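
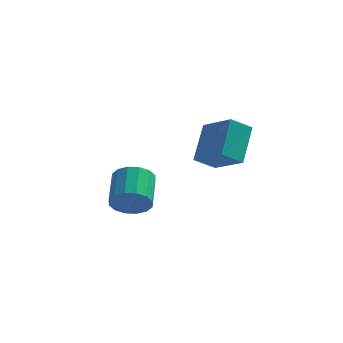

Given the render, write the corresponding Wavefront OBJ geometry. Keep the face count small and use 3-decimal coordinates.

v 3.225 -1.778 2.659
v 2.613 -2.217 3.151
v 3.302 -0.664 3.749
v 2.689 -1.104 4.241
v 4.271 -2.496 3.319
v 3.658 -2.936 3.811
v 4.347 -1.383 4.409
v 3.735 -1.822 4.901
v 0.071 -0.446 0.052
v 0.66 -0.593 0.509
v 0.459 0.639 1.165
v -0.131 0.786 0.708
v 0.815 -0.404 0.201
v 0.614 0.828 0.857
v 0.77 -0.226 -0.147
v 0.569 1.006 0.509
v 0.538 -0.106 -0.442
v 0.337 1.125 0.215
v 0.181 -0.078 -0.604
v -0.02 1.153 0.052
v -0.206 -0.149 -0.591
v -0.407 1.083 0.066
v -0.519 -0.299 -0.405
v -0.72 0.933 0.251
v -0.674 -0.488 -0.097
v -0.875 0.744 0.559
v -0.629 -0.666 0.251
v -0.83 0.566 0.907
v -0.397 -0.785 0.545
v -0.598 0.446 1.202
v -0.04 -0.813 0.708
v -0.241 0.418 1.364
v 0.347 -0.743 0.694
v 0.146 0.489 1.351
f 2 4 1
f 5 2 1
f 1 4 3
f 3 5 1
f 2 8 4
f 6 2 5
f 6 8 2
f 4 8 3
f 7 5 3
f 3 8 7
f 7 6 5
f 8 6 7
f 10 9 13
f 10 13 11
f 11 13 14
f 11 14 12
f 13 9 15
f 13 15 14
f 14 15 16
f 14 16 12
f 15 9 17
f 15 17 16
f 16 17 18
f 16 18 12
f 17 9 19
f 17 19 18
f 18 19 20
f 18 20 12
f 19 9 21
f 19 21 20
f 20 21 22
f 20 22 12
f 21 9 23
f 21 23 22
f 22 23 24
f 22 24 12
f 23 9 25
f 23 25 24
f 24 25 26
f 24 26 12
f 25 9 27
f 25 27 26
f 26 27 28
f 26 28 12
f 27 9 29
f 27 29 28
f 28 29 30
f 28 30 12
f 29 9 31
f 29 31 30
f 30 31 32
f 30 32 12
f 31 9 33
f 31 33 32
f 32 33 34
f 32 34 12
f 33 9 10
f 33 10 34
f 34 10 11
f 34 11 12



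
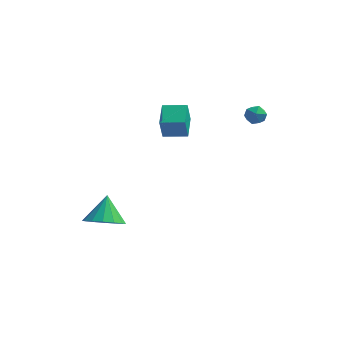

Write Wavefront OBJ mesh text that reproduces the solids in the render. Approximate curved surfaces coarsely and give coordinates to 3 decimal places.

v -1.64 0.498 0.159
v -1.683 0.074 1.419
v -1.896 1.863 0.61
v -1.939 1.439 1.869
v -0.361 0.701 0.271
v -0.404 0.277 1.53
v -0.617 2.066 0.721
v -0.66 1.642 1.981
v 2.488 0.86 2.187
v 2.949 1.271 1.978
v 3.211 0.329 2.742
v 3.672 0.74 2.533
v 3.214 0.948 2.947
v 2.767 1.276 2.604
v 3.393 0.324 2.116
v 2.946 0.652 1.773
v 3.509 0.939 1.934
v 3.398 1.325 2.448
v 2.762 0.275 2.272
v 2.651 0.661 2.786
v -3.622 -3.161 -4.28
v -2.805 -2.533 -4.667
v -3.758 -2.159 -2.94
v -3.281 -2.307 -4.884
v -3.848 -2.31 -4.94
v -4.354 -2.541 -4.819
v -4.664 -2.939 -4.553
v -4.694 -3.395 -4.215
v -4.438 -3.79 -3.894
v -3.962 -4.015 -3.677
v -3.396 -4.012 -3.621
v -2.889 -3.781 -3.742
v -2.58 -3.384 -4.008
v -2.549 -2.927 -4.346
f 2 4 1
f 5 2 1
f 1 4 3
f 3 5 1
f 2 8 4
f 6 2 5
f 6 8 2
f 4 8 3
f 7 5 3
f 3 8 7
f 7 6 5
f 8 6 7
f 9 20 14
f 9 14 10
f 9 10 16
f 9 16 19
f 9 19 20
f 10 14 18
f 14 20 13
f 20 19 11
f 19 16 15
f 16 10 17
f 12 18 13
f 12 13 11
f 12 11 15
f 12 15 17
f 12 17 18
f 13 18 14
f 11 13 20
f 15 11 19
f 17 15 16
f 18 17 10
f 22 21 24
f 22 24 23
f 24 21 25
f 24 25 23
f 25 21 26
f 25 26 23
f 26 21 27
f 26 27 23
f 27 21 28
f 27 28 23
f 28 21 29
f 28 29 23
f 29 21 30
f 29 30 23
f 30 21 31
f 30 31 23
f 31 21 32
f 31 32 23
f 32 21 33
f 32 33 23
f 33 21 34
f 33 34 23
f 34 21 22
f 34 22 23



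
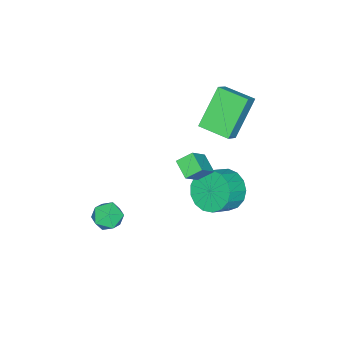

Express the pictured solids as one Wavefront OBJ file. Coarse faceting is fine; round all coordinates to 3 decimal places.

v -1.464 0.377 -3.673
v -1.047 -0.089 -4.505
v -0.099 -0.322 -3.898
v -0.516 0.143 -3.067
v -0.902 0.386 -4.548
v 0.046 0.152 -3.942
v -0.886 0.858 -4.392
v 0.062 0.624 -3.785
v -1.002 1.22 -4.071
v -0.054 0.986 -3.464
v -1.225 1.389 -3.658
v -0.276 1.155 -3.051
v -1.502 1.326 -3.25
v -0.553 1.092 -2.643
v -1.77 1.045 -2.938
v -0.822 0.812 -2.331
v -1.969 0.612 -2.795
v -1.02 0.378 -2.188
v -2.051 0.125 -2.853
v -1.103 -0.109 -2.246
v -2 -0.305 -3.099
v -1.051 -0.539 -2.492
v -1.825 -0.578 -3.477
v -0.877 -0.812 -2.87
v -1.568 -0.633 -3.899
v -0.62 -0.867 -3.293
v -1.287 -0.456 -4.27
v -0.339 -0.69 -3.664
v 2.373 -2.471 -3.16
v 2.886 -2.123 -3.613
v 3.294 -3.057 -2.567
v 3.807 -2.709 -3.02
v 3.414 -2.301 -2.503
v 2.845 -1.939 -2.869
v 3.335 -3.241 -3.311
v 2.766 -2.879 -3.677
v 3.481 -2.6 -3.707
v 3.529 -2.019 -3.207
v 2.651 -3.161 -2.973
v 2.699 -2.58 -2.473
v -0.127 0.098 -0.185
v 0.742 0.041 0.67
v 0.31 0.818 -0.58
v 1.179 0.76 0.274
v 0.301 -0.42 -0.654
v 1.17 -0.478 0.2
v 0.738 0.299 -1.05
v 1.607 0.242 -0.195
v -2.897 -0.599 1.788
v -2.193 -0.537 2.361
v -2.918 0.825 1.659
v -2.214 0.887 2.232
v -1.566 -0.727 0.168
v -0.862 -0.665 0.741
v -1.587 0.697 0.039
v -0.883 0.759 0.612
f 2 1 5
f 2 5 3
f 3 5 6
f 3 6 4
f 5 1 7
f 5 7 6
f 6 7 8
f 6 8 4
f 7 1 9
f 7 9 8
f 8 9 10
f 8 10 4
f 9 1 11
f 9 11 10
f 10 11 12
f 10 12 4
f 11 1 13
f 11 13 12
f 12 13 14
f 12 14 4
f 13 1 15
f 13 15 14
f 14 15 16
f 14 16 4
f 15 1 17
f 15 17 16
f 16 17 18
f 16 18 4
f 17 1 19
f 17 19 18
f 18 19 20
f 18 20 4
f 19 1 21
f 19 21 20
f 20 21 22
f 20 22 4
f 21 1 23
f 21 23 22
f 22 23 24
f 22 24 4
f 23 1 25
f 23 25 24
f 24 25 26
f 24 26 4
f 25 1 27
f 25 27 26
f 26 27 28
f 26 28 4
f 27 1 2
f 27 2 28
f 28 2 3
f 28 3 4
f 29 40 34
f 29 34 30
f 29 30 36
f 29 36 39
f 29 39 40
f 30 34 38
f 34 40 33
f 40 39 31
f 39 36 35
f 36 30 37
f 32 38 33
f 32 33 31
f 32 31 35
f 32 35 37
f 32 37 38
f 33 38 34
f 31 33 40
f 35 31 39
f 37 35 36
f 38 37 30
f 42 44 41
f 45 42 41
f 41 44 43
f 43 45 41
f 42 48 44
f 46 42 45
f 46 48 42
f 44 48 43
f 47 45 43
f 43 48 47
f 47 46 45
f 48 46 47
f 50 52 49
f 53 50 49
f 49 52 51
f 51 53 49
f 50 56 52
f 54 50 53
f 54 56 50
f 52 56 51
f 55 53 51
f 51 56 55
f 55 54 53
f 56 54 55



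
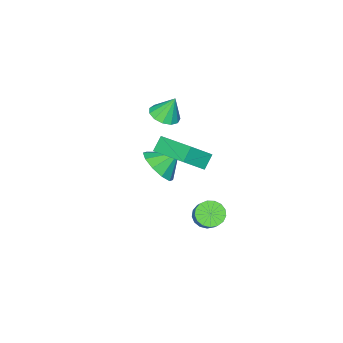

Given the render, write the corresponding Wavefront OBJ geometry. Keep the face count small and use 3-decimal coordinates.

v 3.117 1.971 0.657
v 3.72 1.782 1.432
v 2.283 2.449 1.423
v 3.852 2.348 1.222
v 3.703 2.77 0.796
v 3.33 2.886 0.316
v 2.876 2.654 -0.033
v 2.515 2.16 -0.118
v 2.383 1.594 0.092
v 2.532 1.172 0.519
v 2.905 1.055 0.998
v 3.359 1.288 1.347
v 1.333 3.317 -3.149
v 1.915 3.401 -3.545
v 2.37 4.008 -2.748
v 1.787 3.923 -2.351
v 1.718 3.664 -3.633
v 2.173 4.271 -2.836
v 1.433 3.847 -3.61
v 1.888 4.454 -2.813
v 1.125 3.909 -3.481
v 1.58 4.515 -2.684
v 0.864 3.835 -3.276
v 1.319 4.441 -2.479
v 0.711 3.642 -3.041
v 1.166 4.249 -2.244
v 0.7 3.375 -2.832
v 1.155 3.982 -2.035
v 0.834 3.094 -2.695
v 1.289 3.701 -1.898
v 1.082 2.865 -2.662
v 1.537 3.471 -1.865
v 1.388 2.739 -2.74
v 1.843 3.345 -1.943
v 1.681 2.745 -2.912
v 2.136 3.352 -2.115
v 1.894 2.882 -3.138
v 2.349 3.489 -2.341
v 1.979 3.119 -3.367
v 2.433 3.726 -2.57
v 0.734 0.051 1.739
v 1.372 -0.279 2.015
v 0.426 0.429 2.901
v 1.48 0.128 1.911
v 1.351 0.511 1.753
v 1.026 0.748 1.59
v 0.608 0.763 1.474
v 0.23 0.553 1.443
v 0.012 0.183 1.505
v 0.023 -0.229 1.642
v 0.26 -0.552 1.81
v 0.647 -0.683 1.955
v 1.062 -0.581 2.031
v 2.525 2.858 2.384
v 3.484 2.525 3.289
v 2.705 4.829 2.918
v 3.663 4.496 3.824
v 3.117 2.964 1.796
v 4.075 2.631 2.702
v 3.296 4.935 2.331
v 4.255 4.602 3.236
f 2 1 4
f 2 4 3
f 4 1 5
f 4 5 3
f 5 1 6
f 5 6 3
f 6 1 7
f 6 7 3
f 7 1 8
f 7 8 3
f 8 1 9
f 8 9 3
f 9 1 10
f 9 10 3
f 10 1 11
f 10 11 3
f 11 1 12
f 11 12 3
f 12 1 2
f 12 2 3
f 14 13 17
f 14 17 15
f 15 17 18
f 15 18 16
f 17 13 19
f 17 19 18
f 18 19 20
f 18 20 16
f 19 13 21
f 19 21 20
f 20 21 22
f 20 22 16
f 21 13 23
f 21 23 22
f 22 23 24
f 22 24 16
f 23 13 25
f 23 25 24
f 24 25 26
f 24 26 16
f 25 13 27
f 25 27 26
f 26 27 28
f 26 28 16
f 27 13 29
f 27 29 28
f 28 29 30
f 28 30 16
f 29 13 31
f 29 31 30
f 30 31 32
f 30 32 16
f 31 13 33
f 31 33 32
f 32 33 34
f 32 34 16
f 33 13 35
f 33 35 34
f 34 35 36
f 34 36 16
f 35 13 37
f 35 37 36
f 36 37 38
f 36 38 16
f 37 13 39
f 37 39 38
f 38 39 40
f 38 40 16
f 39 13 14
f 39 14 40
f 40 14 15
f 40 15 16
f 42 41 44
f 42 44 43
f 44 41 45
f 44 45 43
f 45 41 46
f 45 46 43
f 46 41 47
f 46 47 43
f 47 41 48
f 47 48 43
f 48 41 49
f 48 49 43
f 49 41 50
f 49 50 43
f 50 41 51
f 50 51 43
f 51 41 52
f 51 52 43
f 52 41 53
f 52 53 43
f 53 41 42
f 53 42 43
f 55 57 54
f 58 55 54
f 54 57 56
f 56 58 54
f 55 61 57
f 59 55 58
f 59 61 55
f 57 61 56
f 60 58 56
f 56 61 60
f 60 59 58
f 61 59 60



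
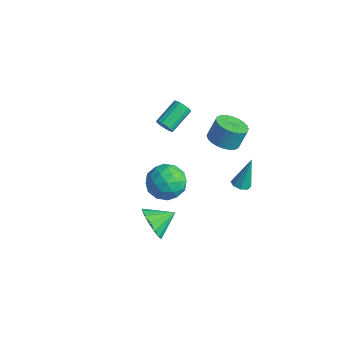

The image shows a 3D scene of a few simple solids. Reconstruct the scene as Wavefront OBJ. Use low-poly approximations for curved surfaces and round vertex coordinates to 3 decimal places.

v -2.235 1.572 -1.75
v -1.884 1.425 -1.326
v -2.115 2.901 -0.625
v -2.465 3.048 -1.05
v -1.719 1.539 -1.51
v -1.95 3.015 -0.809
v -1.671 1.66 -1.75
v -1.902 3.136 -1.049
v -1.753 1.761 -1.99
v -1.984 3.237 -1.289
v -1.945 1.819 -2.175
v -2.176 3.295 -1.474
v -2.204 1.82 -2.263
v -2.434 3.296 -1.562
v -2.469 1.765 -2.233
v -2.7 3.24 -1.532
v -2.681 1.665 -2.093
v -2.912 3.141 -1.392
v -2.79 1.544 -1.874
v -3.021 3.02 -1.173
v -2.772 1.429 -1.627
v -3.003 2.905 -0.926
v -2.631 1.348 -1.408
v -2.862 2.823 -0.708
v -2.4 1.317 -1.268
v -2.63 2.793 -0.567
v -2.13 1.345 -1.238
v -2.361 2.821 -0.537
v 1.003 -0.716 -1.749
v 1.929 -0.555 -1.075
v 1.391 -2.545 -1.845
v 2.317 -2.384 -1.171
v 1.254 -2.266 -0.731
v 1.014 -1.136 -0.671
v 2.306 -1.964 -2.249
v 2.066 -0.834 -2.189
v 2.734 -1.326 -1.384
v 2.084 -1.513 -0.446
v 1.236 -1.587 -2.474
v 0.586 -1.774 -1.536
v 1.432 -0.475 -1.404
v 1.888 -2.625 -1.516
v 1.263 -2.556 -1.257
v 1.807 -2.461 -0.861
v 0.894 -0.817 -1.166
v 1.439 -0.722 -0.77
v 1.042 -1.728 -0.568
v 1.881 -2.378 -2.15
v 2.426 -2.283 -1.754
v 1.513 -0.639 -2.059
v 2.057 -0.544 -1.663
v 2.278 -1.372 -2.352
v 2.45 -0.834 -1.189
v 2.677 -1.909 -1.245
v 2.671 -1.662 -1.879
v 2.53 -0.998 -1.844
v 2.068 -0.944 -0.638
v 2.295 -2.018 -0.694
v 1.67 -1.949 -0.435
v 1.53 -1.285 -0.4
v 2.541 -1.397 -0.819
v 1.025 -1.082 -2.226
v 1.252 -2.156 -2.282
v 1.79 -1.815 -2.52
v 1.65 -1.151 -2.485
v 0.643 -1.191 -1.675
v 0.87 -2.266 -1.731
v 0.79 -2.102 -1.076
v 0.649 -1.438 -1.041
v 0.779 -1.703 -2.101
v 3.401 -3.934 -1.965
v 3.946 -3.756 -2.797
v 3.859 -2.766 -1.415
v 3.483 -3.531 -2.888
v 2.998 -3.414 -2.732
v 2.621 -3.437 -2.37
v 2.453 -3.592 -1.9
v 2.539 -3.839 -1.448
v 2.856 -4.112 -1.134
v 3.319 -4.336 -1.042
v 3.804 -4.453 -1.198
v 4.181 -4.431 -1.56
v 4.349 -4.276 -2.03
v 4.263 -4.029 -2.482
v 0.967 2.975 -1.422
v 1.662 2.385 -1.195
v 1.749 2.936 -0.031
v 1.053 3.525 -0.258
v 1.85 2.664 -1.341
v 1.937 3.215 -0.177
v 1.903 2.991 -1.499
v 1.99 3.541 -0.336
v 1.814 3.315 -1.646
v 1.901 3.865 -0.482
v 1.595 3.587 -1.758
v 1.682 4.138 -0.595
v 1.281 3.766 -1.82
v 1.368 4.317 -0.656
v 0.919 3.825 -1.82
v 1.006 4.375 -0.657
v 0.564 3.754 -1.76
v 0.651 4.304 -0.597
v 0.271 3.564 -1.649
v 0.358 4.115 -0.485
v 0.083 3.285 -1.503
v 0.17 3.836 -0.339
v 0.03 2.959 -1.344
v 0.117 3.509 -0.181
v 0.119 2.635 -1.198
v 0.206 3.185 -0.034
v 0.338 2.362 -1.085
v 0.425 2.913 0.078
v 0.652 2.183 -1.024
v 0.739 2.734 0.14
v 1.014 2.125 -1.023
v 1.101 2.675 0.14
v 1.369 2.196 -1.083
v 1.456 2.746 0.08
v 2.619 2.828 -3.936
v 3.018 2.441 -3.807
v 2.681 3.492 -2.124
v 3.189 2.816 -3.95
v 3.027 3.198 -4.085
v 2.626 3.363 -4.132
v 2.221 3.215 -4.064
v 2.05 2.84 -3.921
v 2.212 2.459 -3.786
v 2.613 2.293 -3.739
f 2 1 5
f 2 5 3
f 3 5 6
f 3 6 4
f 5 1 7
f 5 7 6
f 6 7 8
f 6 8 4
f 7 1 9
f 7 9 8
f 8 9 10
f 8 10 4
f 9 1 11
f 9 11 10
f 10 11 12
f 10 12 4
f 11 1 13
f 11 13 12
f 12 13 14
f 12 14 4
f 13 1 15
f 13 15 14
f 14 15 16
f 14 16 4
f 15 1 17
f 15 17 16
f 16 17 18
f 16 18 4
f 17 1 19
f 17 19 18
f 18 19 20
f 18 20 4
f 19 1 21
f 19 21 20
f 20 21 22
f 20 22 4
f 21 1 23
f 21 23 22
f 22 23 24
f 22 24 4
f 23 1 25
f 23 25 24
f 24 25 26
f 24 26 4
f 25 1 27
f 25 27 26
f 26 27 28
f 26 28 4
f 27 1 2
f 27 2 28
f 28 2 3
f 28 3 4
f 29 66 45
f 66 40 69
f 45 69 34
f 66 69 45
f 29 45 41
f 45 34 46
f 41 46 30
f 45 46 41
f 29 41 50
f 41 30 51
f 50 51 36
f 41 51 50
f 29 50 62
f 50 36 65
f 62 65 39
f 50 65 62
f 29 62 66
f 62 39 70
f 66 70 40
f 62 70 66
f 30 46 57
f 46 34 60
f 57 60 38
f 46 60 57
f 34 69 47
f 69 40 68
f 47 68 33
f 69 68 47
f 40 70 67
f 70 39 63
f 67 63 31
f 70 63 67
f 39 65 64
f 65 36 52
f 64 52 35
f 65 52 64
f 36 51 56
f 51 30 53
f 56 53 37
f 51 53 56
f 32 58 44
f 58 38 59
f 44 59 33
f 58 59 44
f 32 44 42
f 44 33 43
f 42 43 31
f 44 43 42
f 32 42 49
f 42 31 48
f 49 48 35
f 42 48 49
f 32 49 54
f 49 35 55
f 54 55 37
f 49 55 54
f 32 54 58
f 54 37 61
f 58 61 38
f 54 61 58
f 33 59 47
f 59 38 60
f 47 60 34
f 59 60 47
f 31 43 67
f 43 33 68
f 67 68 40
f 43 68 67
f 35 48 64
f 48 31 63
f 64 63 39
f 48 63 64
f 37 55 56
f 55 35 52
f 56 52 36
f 55 52 56
f 38 61 57
f 61 37 53
f 57 53 30
f 61 53 57
f 72 71 74
f 72 74 73
f 74 71 75
f 74 75 73
f 75 71 76
f 75 76 73
f 76 71 77
f 76 77 73
f 77 71 78
f 77 78 73
f 78 71 79
f 78 79 73
f 79 71 80
f 79 80 73
f 80 71 81
f 80 81 73
f 81 71 82
f 81 82 73
f 82 71 83
f 82 83 73
f 83 71 84
f 83 84 73
f 84 71 72
f 84 72 73
f 86 85 89
f 86 89 87
f 87 89 90
f 87 90 88
f 89 85 91
f 89 91 90
f 90 91 92
f 90 92 88
f 91 85 93
f 91 93 92
f 92 93 94
f 92 94 88
f 93 85 95
f 93 95 94
f 94 95 96
f 94 96 88
f 95 85 97
f 95 97 96
f 96 97 98
f 96 98 88
f 97 85 99
f 97 99 98
f 98 99 100
f 98 100 88
f 99 85 101
f 99 101 100
f 100 101 102
f 100 102 88
f 101 85 103
f 101 103 102
f 102 103 104
f 102 104 88
f 103 85 105
f 103 105 104
f 104 105 106
f 104 106 88
f 105 85 107
f 105 107 106
f 106 107 108
f 106 108 88
f 107 85 109
f 107 109 108
f 108 109 110
f 108 110 88
f 109 85 111
f 109 111 110
f 110 111 112
f 110 112 88
f 111 85 113
f 111 113 112
f 112 113 114
f 112 114 88
f 113 85 115
f 113 115 114
f 114 115 116
f 114 116 88
f 115 85 117
f 115 117 116
f 116 117 118
f 116 118 88
f 117 85 86
f 117 86 118
f 118 86 87
f 118 87 88
f 120 119 122
f 120 122 121
f 122 119 123
f 122 123 121
f 123 119 124
f 123 124 121
f 124 119 125
f 124 125 121
f 125 119 126
f 125 126 121
f 126 119 127
f 126 127 121
f 127 119 128
f 127 128 121
f 128 119 120
f 128 120 121



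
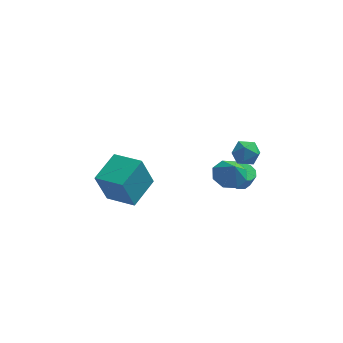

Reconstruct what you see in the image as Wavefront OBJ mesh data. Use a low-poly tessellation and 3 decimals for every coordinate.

v -4.17 0.433 -4.795
v -4.78 0.087 -2.731
v -3.27 2.21 -4.231
v -3.88 1.864 -2.167
v -2.56 -0.484 -4.473
v -3.17 -0.83 -2.409
v -1.66 1.293 -3.909
v -2.27 0.947 -1.845
v 3.539 -1.694 2.239
v 4.19 -2.213 2.06
v 2.73 -2.787 2.46
v 3.381 -3.306 2.281
v 3.392 -2.838 2.993
v 3.892 -2.162 2.856
v 3.028 -2.838 1.664
v 3.528 -2.162 1.527
v 3.875 -2.919 1.705
v 4.1 -2.919 2.526
v 2.82 -2.081 1.994
v 3.045 -2.081 2.815
v 2.579 -0.797 -1.133
v 3.495 -1.001 -1.447
v 2.861 -1.323 0.033
v 3.444 -0.316 -1.126
v 2.887 0.087 -0.808
v 2.148 -0.028 -0.681
v 1.662 -0.593 -0.819
v 1.713 -1.277 -1.14
v 2.271 -1.68 -1.457
v 3.009 -1.565 -1.585
v 3.022 1.154 -3.399
v 3.393 0.612 -3.64
v 3.709 0.403 -2.682
v 3.338 0.946 -2.441
v 3.662 1.008 -3.642
v 3.978 0.8 -2.684
v 3.631 1.473 -3.531
v 3.948 1.264 -2.573
v 3.315 1.788 -3.358
v 3.632 1.58 -2.4
v 2.862 1.807 -3.204
v 3.179 1.599 -2.246
v 2.484 1.521 -3.141
v 2.8 1.312 -2.184
v 2.357 1.063 -3.199
v 2.674 0.854 -2.241
v 2.541 0.647 -3.35
v 2.858 0.439 -2.393
v 2.95 0.469 -3.524
v 3.267 0.261 -2.567
f 2 4 1
f 5 2 1
f 1 4 3
f 3 5 1
f 2 8 4
f 6 2 5
f 6 8 2
f 4 8 3
f 7 5 3
f 3 8 7
f 7 6 5
f 8 6 7
f 9 20 14
f 9 14 10
f 9 10 16
f 9 16 19
f 9 19 20
f 10 14 18
f 14 20 13
f 20 19 11
f 19 16 15
f 16 10 17
f 12 18 13
f 12 13 11
f 12 11 15
f 12 15 17
f 12 17 18
f 13 18 14
f 11 13 20
f 15 11 19
f 17 15 16
f 18 17 10
f 22 21 24
f 22 24 23
f 24 21 25
f 24 25 23
f 25 21 26
f 25 26 23
f 26 21 27
f 26 27 23
f 27 21 28
f 27 28 23
f 28 21 29
f 28 29 23
f 29 21 30
f 29 30 23
f 30 21 22
f 30 22 23
f 32 31 35
f 32 35 33
f 33 35 36
f 33 36 34
f 35 31 37
f 35 37 36
f 36 37 38
f 36 38 34
f 37 31 39
f 37 39 38
f 38 39 40
f 38 40 34
f 39 31 41
f 39 41 40
f 40 41 42
f 40 42 34
f 41 31 43
f 41 43 42
f 42 43 44
f 42 44 34
f 43 31 45
f 43 45 44
f 44 45 46
f 44 46 34
f 45 31 47
f 45 47 46
f 46 47 48
f 46 48 34
f 47 31 49
f 47 49 48
f 48 49 50
f 48 50 34
f 49 31 32
f 49 32 50
f 50 32 33
f 50 33 34



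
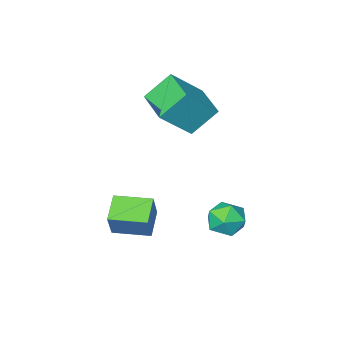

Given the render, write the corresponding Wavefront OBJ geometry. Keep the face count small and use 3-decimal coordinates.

v -2.428 1.867 -2.955
v -1.804 1.769 -3.729
v -2.276 0.291 -2.631
v -1.652 0.193 -3.405
v -1.366 0.704 -2.595
v -1.461 1.678 -2.796
v -2.619 0.382 -3.564
v -2.714 1.356 -3.765
v -1.922 0.851 -4.105
v -1.148 1.049 -3.506
v -2.932 1.011 -2.854
v -2.158 1.209 -2.255
v -0.518 -2.125 -4.107
v -0.042 -1.667 -2.738
v 0.366 -1.187 -4.728
v 0.841 -0.729 -3.359
v 0.759 -3.351 -4.141
v 1.234 -2.893 -2.772
v 1.642 -2.413 -4.762
v 2.118 -1.955 -3.393
v -3.405 -5.041 -0.282
v -4.58 -4.667 0.974
v -2.982 -3.125 -0.456
v -4.156 -2.751 0.801
v -1.844 -5.249 1.239
v -3.018 -4.875 2.496
v -1.42 -3.333 1.066
v -2.595 -2.959 2.322
f 1 12 6
f 1 6 2
f 1 2 8
f 1 8 11
f 1 11 12
f 2 6 10
f 6 12 5
f 12 11 3
f 11 8 7
f 8 2 9
f 4 10 5
f 4 5 3
f 4 3 7
f 4 7 9
f 4 9 10
f 5 10 6
f 3 5 12
f 7 3 11
f 9 7 8
f 10 9 2
f 14 16 13
f 17 14 13
f 13 16 15
f 15 17 13
f 14 20 16
f 18 14 17
f 18 20 14
f 16 20 15
f 19 17 15
f 15 20 19
f 19 18 17
f 20 18 19
f 22 24 21
f 25 22 21
f 21 24 23
f 23 25 21
f 22 28 24
f 26 22 25
f 26 28 22
f 24 28 23
f 27 25 23
f 23 28 27
f 27 26 25
f 28 26 27



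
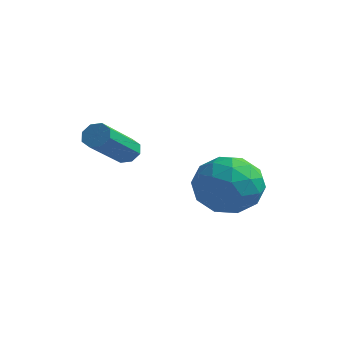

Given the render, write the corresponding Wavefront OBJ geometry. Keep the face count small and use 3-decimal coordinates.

v -1.332 0.651 -1.718
v -0.368 1.372 -1.824
v -0.432 -0.712 -2.796
v 0.532 0.009 -2.902
v 0.259 -0.481 -1.831
v -0.297 0.361 -1.165
v -0.503 0.299 -3.455
v -1.059 1.141 -2.789
v 0.145 1.155 -2.898
v 0.616 0.672 -1.894
v -1.416 -0.012 -2.726
v -0.945 -0.495 -1.722
v -0.929 1.131 -1.676
v 0.129 -0.471 -2.944
v -0.031 -0.759 -2.314
v 0.536 -0.335 -2.377
v -0.887 0.536 -1.289
v -0.32 0.96 -1.351
v 0.048 -0.129 -1.356
v -0.48 -0.3 -3.269
v 0.087 0.124 -3.331
v -1.336 0.995 -2.243
v -0.769 1.419 -2.306
v -0.848 0.789 -3.264
v -0.061 1.427 -2.37
v 0.468 0.626 -3.003
v -0.14 0.797 -3.328
v -0.467 1.292 -2.937
v 0.216 1.144 -1.78
v 0.745 0.343 -2.414
v 0.585 0.054 -1.784
v 0.258 0.549 -1.393
v 0.517 1.016 -2.411
v -1.545 0.317 -2.206
v -1.016 -0.484 -2.84
v -1.058 0.111 -3.227
v -1.385 0.606 -2.836
v -1.268 0.034 -1.617
v -0.739 -0.767 -2.25
v -0.333 -0.632 -1.683
v -0.66 -0.137 -1.292
v -1.317 -0.356 -2.209
v -3.881 -0.259 -1.418
v -3.363 -0.227 -1.451
v -3.181 -1.969 -0.275
v -3.699 -2.001 -0.242
v -3.508 -0.03 -1.137
v -3.326 -1.772 0.039
v -3.871 0.033 -0.988
v -3.689 -1.709 0.189
v -4.24 -0.075 -1.09
v -4.058 -1.817 0.086
v -4.399 -0.291 -1.385
v -4.217 -2.033 -0.209
v -4.254 -0.488 -1.699
v -4.072 -2.23 -0.523
v -3.891 -0.551 -1.849
v -3.709 -2.293 -0.672
v -3.522 -0.443 -1.746
v -3.34 -2.185 -0.57
f 1 38 17
f 38 12 41
f 17 41 6
f 38 41 17
f 1 17 13
f 17 6 18
f 13 18 2
f 17 18 13
f 1 13 22
f 13 2 23
f 22 23 8
f 13 23 22
f 1 22 34
f 22 8 37
f 34 37 11
f 22 37 34
f 1 34 38
f 34 11 42
f 38 42 12
f 34 42 38
f 2 18 29
f 18 6 32
f 29 32 10
f 18 32 29
f 6 41 19
f 41 12 40
f 19 40 5
f 41 40 19
f 12 42 39
f 42 11 35
f 39 35 3
f 42 35 39
f 11 37 36
f 37 8 24
f 36 24 7
f 37 24 36
f 8 23 28
f 23 2 25
f 28 25 9
f 23 25 28
f 4 30 16
f 30 10 31
f 16 31 5
f 30 31 16
f 4 16 14
f 16 5 15
f 14 15 3
f 16 15 14
f 4 14 21
f 14 3 20
f 21 20 7
f 14 20 21
f 4 21 26
f 21 7 27
f 26 27 9
f 21 27 26
f 4 26 30
f 26 9 33
f 30 33 10
f 26 33 30
f 5 31 19
f 31 10 32
f 19 32 6
f 31 32 19
f 3 15 39
f 15 5 40
f 39 40 12
f 15 40 39
f 7 20 36
f 20 3 35
f 36 35 11
f 20 35 36
f 9 27 28
f 27 7 24
f 28 24 8
f 27 24 28
f 10 33 29
f 33 9 25
f 29 25 2
f 33 25 29
f 44 43 47
f 44 47 45
f 45 47 48
f 45 48 46
f 47 43 49
f 47 49 48
f 48 49 50
f 48 50 46
f 49 43 51
f 49 51 50
f 50 51 52
f 50 52 46
f 51 43 53
f 51 53 52
f 52 53 54
f 52 54 46
f 53 43 55
f 53 55 54
f 54 55 56
f 54 56 46
f 55 43 57
f 55 57 56
f 56 57 58
f 56 58 46
f 57 43 59
f 57 59 58
f 58 59 60
f 58 60 46
f 59 43 44
f 59 44 60
f 60 44 45
f 60 45 46



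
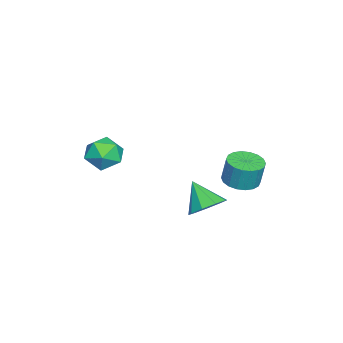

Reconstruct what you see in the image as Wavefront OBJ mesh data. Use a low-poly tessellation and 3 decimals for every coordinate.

v -1.753 2.646 -3.198
v -0.922 3.044 -3.322
v -0.836 3.293 -1.947
v -1.667 2.894 -1.822
v -1.184 3.362 -3.363
v -1.097 3.611 -1.988
v -1.558 3.538 -3.371
v -1.472 3.787 -1.996
v -1.971 3.538 -3.345
v -1.885 3.786 -1.97
v -2.341 3.36 -3.29
v -2.255 3.609 -1.915
v -2.595 3.041 -3.216
v -2.508 3.29 -1.841
v -2.681 2.644 -3.139
v -2.595 2.893 -1.764
v -2.584 2.247 -3.073
v -2.498 2.496 -1.698
v -2.323 1.929 -3.032
v -2.236 2.178 -1.657
v -1.948 1.753 -3.024
v -1.862 2.002 -1.649
v -1.535 1.754 -3.05
v -1.449 2.002 -1.675
v -1.165 1.931 -3.105
v -1.079 2.18 -1.73
v -0.912 2.25 -3.179
v -0.825 2.499 -1.804
v -0.825 2.647 -3.256
v -0.739 2.896 -1.881
v 1.206 1.759 -3.348
v 2.088 1.692 -2.904
v 0.534 0.861 -2.152
v 1.757 2.238 -2.68
v 1.168 2.56 -2.769
v 0.597 2.508 -3.129
v 0.311 2.104 -3.592
v 0.444 1.54 -3.941
v 0.933 1.077 -4.013
v 1.551 0.934 -3.774
v 2.007 1.177 -3.336
v 0.83 -2.289 -0.283
v 1.577 -2.405 0.417
v 1.363 -3.655 -1.077
v 2.11 -3.771 -0.377
v 1.126 -3.921 -0.11
v 0.797 -3.077 0.381
v 2.143 -2.983 -1.041
v 1.814 -2.139 -0.55
v 2.389 -2.834 -0.051
v 1.76 -3.414 0.524
v 1.18 -2.646 -1.184
v 0.551 -3.226 -0.609
f 2 1 5
f 2 5 3
f 3 5 6
f 3 6 4
f 5 1 7
f 5 7 6
f 6 7 8
f 6 8 4
f 7 1 9
f 7 9 8
f 8 9 10
f 8 10 4
f 9 1 11
f 9 11 10
f 10 11 12
f 10 12 4
f 11 1 13
f 11 13 12
f 12 13 14
f 12 14 4
f 13 1 15
f 13 15 14
f 14 15 16
f 14 16 4
f 15 1 17
f 15 17 16
f 16 17 18
f 16 18 4
f 17 1 19
f 17 19 18
f 18 19 20
f 18 20 4
f 19 1 21
f 19 21 20
f 20 21 22
f 20 22 4
f 21 1 23
f 21 23 22
f 22 23 24
f 22 24 4
f 23 1 25
f 23 25 24
f 24 25 26
f 24 26 4
f 25 1 27
f 25 27 26
f 26 27 28
f 26 28 4
f 27 1 29
f 27 29 28
f 28 29 30
f 28 30 4
f 29 1 2
f 29 2 30
f 30 2 3
f 30 3 4
f 32 31 34
f 32 34 33
f 34 31 35
f 34 35 33
f 35 31 36
f 35 36 33
f 36 31 37
f 36 37 33
f 37 31 38
f 37 38 33
f 38 31 39
f 38 39 33
f 39 31 40
f 39 40 33
f 40 31 41
f 40 41 33
f 41 31 32
f 41 32 33
f 42 53 47
f 42 47 43
f 42 43 49
f 42 49 52
f 42 52 53
f 43 47 51
f 47 53 46
f 53 52 44
f 52 49 48
f 49 43 50
f 45 51 46
f 45 46 44
f 45 44 48
f 45 48 50
f 45 50 51
f 46 51 47
f 44 46 53
f 48 44 52
f 50 48 49
f 51 50 43



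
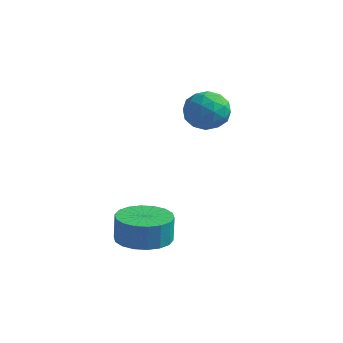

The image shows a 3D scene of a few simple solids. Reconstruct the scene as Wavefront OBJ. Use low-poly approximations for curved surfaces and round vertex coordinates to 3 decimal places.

v -2.791 3.437 0.983
v -2.434 4.052 0.312
v -1.406 3.468 1.748
v -1.049 4.083 1.077
v -1.743 4.385 1.696
v -2.599 4.366 1.223
v -1.241 3.154 0.837
v -2.097 3.135 0.364
v -1.476 3.877 0.221
v -1.786 4.637 0.752
v -2.054 2.883 1.308
v -2.364 3.643 1.839
v -2.734 3.742 0.58
v -1.106 3.778 1.48
v -1.514 3.956 1.844
v -1.304 4.317 1.449
v -2.831 3.926 1.116
v -2.621 4.287 0.721
v -2.215 4.483 1.535
v -1.219 3.233 1.339
v -1.009 3.594 0.944
v -2.536 3.203 0.611
v -2.326 3.564 0.216
v -1.625 3.037 0.525
v -1.961 4 0.132
v -1.147 4.018 0.582
v -1.26 3.473 0.441
v -1.763 3.461 0.163
v -2.143 4.447 0.444
v -1.329 4.465 0.894
v -1.737 4.643 1.258
v -2.24 4.632 0.98
v -1.58 4.344 0.391
v -2.511 3.055 1.166
v -1.697 3.073 1.616
v -1.6 2.888 1.08
v -2.103 2.877 0.802
v -2.693 3.502 1.478
v -1.879 3.52 1.928
v -2.077 4.059 1.897
v -2.58 4.047 1.619
v -2.26 3.176 1.669
v -1.743 -0.46 -3.919
v -0.986 -1.244 -3.882
v -0.98 -1.183 -2.724
v -1.737 -0.4 -2.761
v -0.721 -0.839 -3.905
v -0.715 -0.778 -2.746
v -0.658 -0.358 -3.93
v -0.652 -0.298 -2.772
v -0.81 0.102 -3.953
v -0.804 0.162 -2.795
v -1.146 0.451 -3.97
v -1.14 0.511 -2.812
v -1.601 0.619 -3.976
v -1.595 0.68 -2.818
v -2.084 0.574 -3.971
v -2.078 0.634 -2.813
v -2.5 0.323 -3.956
v -2.494 0.384 -2.798
v -2.765 -0.082 -3.934
v -2.759 -0.021 -2.775
v -2.828 -0.562 -3.908
v -2.822 -0.502 -2.75
v -2.676 -1.022 -3.885
v -2.67 -0.962 -2.727
v -2.34 -1.371 -3.868
v -2.334 -1.311 -2.71
v -1.885 -1.54 -3.862
v -1.879 -1.479 -2.704
v -1.402 -1.494 -3.867
v -1.396 -1.434 -2.709
f 1 38 17
f 38 12 41
f 17 41 6
f 38 41 17
f 1 17 13
f 17 6 18
f 13 18 2
f 17 18 13
f 1 13 22
f 13 2 23
f 22 23 8
f 13 23 22
f 1 22 34
f 22 8 37
f 34 37 11
f 22 37 34
f 1 34 38
f 34 11 42
f 38 42 12
f 34 42 38
f 2 18 29
f 18 6 32
f 29 32 10
f 18 32 29
f 6 41 19
f 41 12 40
f 19 40 5
f 41 40 19
f 12 42 39
f 42 11 35
f 39 35 3
f 42 35 39
f 11 37 36
f 37 8 24
f 36 24 7
f 37 24 36
f 8 23 28
f 23 2 25
f 28 25 9
f 23 25 28
f 4 30 16
f 30 10 31
f 16 31 5
f 30 31 16
f 4 16 14
f 16 5 15
f 14 15 3
f 16 15 14
f 4 14 21
f 14 3 20
f 21 20 7
f 14 20 21
f 4 21 26
f 21 7 27
f 26 27 9
f 21 27 26
f 4 26 30
f 26 9 33
f 30 33 10
f 26 33 30
f 5 31 19
f 31 10 32
f 19 32 6
f 31 32 19
f 3 15 39
f 15 5 40
f 39 40 12
f 15 40 39
f 7 20 36
f 20 3 35
f 36 35 11
f 20 35 36
f 9 27 28
f 27 7 24
f 28 24 8
f 27 24 28
f 10 33 29
f 33 9 25
f 29 25 2
f 33 25 29
f 44 43 47
f 44 47 45
f 45 47 48
f 45 48 46
f 47 43 49
f 47 49 48
f 48 49 50
f 48 50 46
f 49 43 51
f 49 51 50
f 50 51 52
f 50 52 46
f 51 43 53
f 51 53 52
f 52 53 54
f 52 54 46
f 53 43 55
f 53 55 54
f 54 55 56
f 54 56 46
f 55 43 57
f 55 57 56
f 56 57 58
f 56 58 46
f 57 43 59
f 57 59 58
f 58 59 60
f 58 60 46
f 59 43 61
f 59 61 60
f 60 61 62
f 60 62 46
f 61 43 63
f 61 63 62
f 62 63 64
f 62 64 46
f 63 43 65
f 63 65 64
f 64 65 66
f 64 66 46
f 65 43 67
f 65 67 66
f 66 67 68
f 66 68 46
f 67 43 69
f 67 69 68
f 68 69 70
f 68 70 46
f 69 43 71
f 69 71 70
f 70 71 72
f 70 72 46
f 71 43 44
f 71 44 72
f 72 44 45
f 72 45 46



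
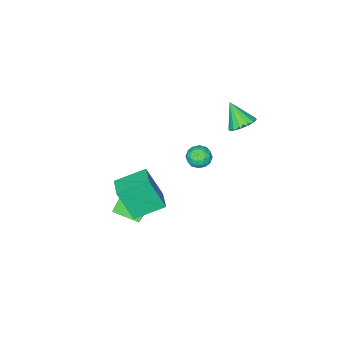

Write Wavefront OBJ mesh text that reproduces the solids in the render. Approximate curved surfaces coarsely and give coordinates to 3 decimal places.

v 3.36 0.471 -2.551
v 3.81 -0.288 -0.612
v 1.935 1.357 -1.873
v 2.385 0.598 0.066
v 4.095 1.482 -2.326
v 4.545 0.723 -0.387
v 2.67 2.368 -1.648
v 3.12 1.609 0.291
v -3.417 1.81 0.641
v -2.621 1.951 0.776
v -3.443 0.81 1.839
v -2.825 2.239 1.012
v -3.187 2.412 1.149
v -3.612 2.423 1.149
v -3.984 2.271 1.014
v -4.204 1.995 0.779
v -4.214 1.669 0.507
v -4.01 1.381 0.271
v -3.647 1.208 0.134
v -3.223 1.196 0.133
v -2.851 1.349 0.269
v -2.63 1.625 0.504
v -0.391 2.129 -0.62
v 0.083 1.568 -0.671
v -1.123 1.452 0.031
v -0.649 0.891 -0.02
v -0.474 1.485 0.378
v -0.022 1.903 -0.024
v -1.018 1.117 -0.616
v -0.566 1.535 -1.018
v -0.305 0.942 -0.669
v 0.031 1.17 -0.055
v -1.071 1.85 -0.585
v -0.735 2.078 0.029
v -0.09 1.908 -0.703
v -0.95 1.112 0.063
v -0.847 1.461 0.297
v -0.569 1.131 0.267
v -0.151 2.105 -0.322
v 0.127 1.775 -0.353
v -0.2 1.726 0.264
v -1.167 1.245 -0.287
v -0.889 0.915 -0.318
v -0.471 1.889 -0.907
v -0.193 1.559 -0.937
v -0.84 1.294 -0.904
v -0.039 1.21 -0.731
v -0.47 0.812 -0.349
v -0.686 0.945 -0.699
v -0.42 1.191 -0.935
v 0.158 1.344 -0.37
v -0.272 0.946 0.012
v -0.169 1.295 0.246
v 0.097 1.541 0.01
v -0.07 0.976 -0.369
v -0.768 2.074 -0.652
v -1.198 1.676 -0.27
v -1.137 1.479 -0.65
v -0.871 1.725 -0.886
v -0.57 2.208 -0.291
v -1.001 1.81 0.091
v -0.62 1.829 0.295
v -0.354 2.075 0.059
v -0.97 2.044 -0.271
v 2.69 -1.329 -4.417
v 1.857 -1.408 -3.32
v 2.026 -0.012 -4.826
v 1.193 -0.092 -3.729
v 3.827 -0.468 -3.491
v 2.994 -0.548 -2.394
v 3.163 0.848 -3.9
v 2.33 0.769 -2.803
f 2 4 1
f 5 2 1
f 1 4 3
f 3 5 1
f 2 8 4
f 6 2 5
f 6 8 2
f 4 8 3
f 7 5 3
f 3 8 7
f 7 6 5
f 8 6 7
f 10 9 12
f 10 12 11
f 12 9 13
f 12 13 11
f 13 9 14
f 13 14 11
f 14 9 15
f 14 15 11
f 15 9 16
f 15 16 11
f 16 9 17
f 16 17 11
f 17 9 18
f 17 18 11
f 18 9 19
f 18 19 11
f 19 9 20
f 19 20 11
f 20 9 21
f 20 21 11
f 21 9 22
f 21 22 11
f 22 9 10
f 22 10 11
f 23 60 39
f 60 34 63
f 39 63 28
f 60 63 39
f 23 39 35
f 39 28 40
f 35 40 24
f 39 40 35
f 23 35 44
f 35 24 45
f 44 45 30
f 35 45 44
f 23 44 56
f 44 30 59
f 56 59 33
f 44 59 56
f 23 56 60
f 56 33 64
f 60 64 34
f 56 64 60
f 24 40 51
f 40 28 54
f 51 54 32
f 40 54 51
f 28 63 41
f 63 34 62
f 41 62 27
f 63 62 41
f 34 64 61
f 64 33 57
f 61 57 25
f 64 57 61
f 33 59 58
f 59 30 46
f 58 46 29
f 59 46 58
f 30 45 50
f 45 24 47
f 50 47 31
f 45 47 50
f 26 52 38
f 52 32 53
f 38 53 27
f 52 53 38
f 26 38 36
f 38 27 37
f 36 37 25
f 38 37 36
f 26 36 43
f 36 25 42
f 43 42 29
f 36 42 43
f 26 43 48
f 43 29 49
f 48 49 31
f 43 49 48
f 26 48 52
f 48 31 55
f 52 55 32
f 48 55 52
f 27 53 41
f 53 32 54
f 41 54 28
f 53 54 41
f 25 37 61
f 37 27 62
f 61 62 34
f 37 62 61
f 29 42 58
f 42 25 57
f 58 57 33
f 42 57 58
f 31 49 50
f 49 29 46
f 50 46 30
f 49 46 50
f 32 55 51
f 55 31 47
f 51 47 24
f 55 47 51
f 66 68 65
f 69 66 65
f 65 68 67
f 67 69 65
f 66 72 68
f 70 66 69
f 70 72 66
f 68 72 67
f 71 69 67
f 67 72 71
f 71 70 69
f 72 70 71



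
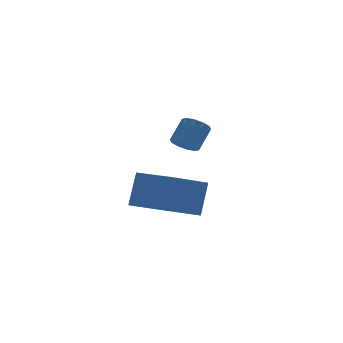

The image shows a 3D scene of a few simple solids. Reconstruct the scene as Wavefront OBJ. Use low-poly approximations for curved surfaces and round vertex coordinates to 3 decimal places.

v 2.577 -0.041 -3.311
v 3.127 0.561 -1.785
v 1.618 1.832 -3.703
v 2.169 2.434 -2.178
v 4.331 0.666 -4.222
v 4.882 1.268 -2.697
v 3.373 2.539 -4.615
v 3.923 3.141 -3.089
v 2.882 -1.332 0.867
v 3.38 -1.613 0.626
v 4.075 -1.089 1.452
v 3.578 -0.808 1.693
v 3.336 -1.276 0.449
v 4.032 -0.752 1.274
v 3.12 -0.961 0.431
v 3.815 -0.436 1.257
v 2.812 -0.787 0.58
v 3.508 -0.263 1.406
v 2.531 -0.822 0.839
v 3.227 -0.297 1.664
v 2.385 -1.051 1.108
v 3.08 -0.527 1.934
v 2.428 -1.388 1.286
v 3.124 -0.864 2.111
v 2.645 -1.704 1.303
v 3.34 -1.179 2.129
v 2.952 -1.877 1.154
v 3.648 -1.353 1.98
v 3.233 -1.843 0.896
v 3.929 -1.318 1.721
f 2 4 1
f 5 2 1
f 1 4 3
f 3 5 1
f 2 8 4
f 6 2 5
f 6 8 2
f 4 8 3
f 7 5 3
f 3 8 7
f 7 6 5
f 8 6 7
f 10 9 13
f 10 13 11
f 11 13 14
f 11 14 12
f 13 9 15
f 13 15 14
f 14 15 16
f 14 16 12
f 15 9 17
f 15 17 16
f 16 17 18
f 16 18 12
f 17 9 19
f 17 19 18
f 18 19 20
f 18 20 12
f 19 9 21
f 19 21 20
f 20 21 22
f 20 22 12
f 21 9 23
f 21 23 22
f 22 23 24
f 22 24 12
f 23 9 25
f 23 25 24
f 24 25 26
f 24 26 12
f 25 9 27
f 25 27 26
f 26 27 28
f 26 28 12
f 27 9 29
f 27 29 28
f 28 29 30
f 28 30 12
f 29 9 10
f 29 10 30
f 30 10 11
f 30 11 12



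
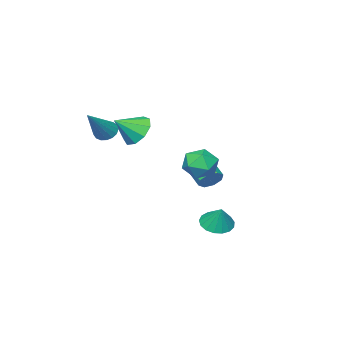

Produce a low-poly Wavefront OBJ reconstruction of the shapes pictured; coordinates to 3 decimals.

v 0.43 2.457 1.053
v 0.902 3.044 0.573
v 1.638 2.036 1.727
v 2.11 2.623 1.247
v 1.535 2.912 1.867
v 0.788 3.172 1.45
v 1.752 1.908 0.85
v 1.005 2.168 0.433
v 1.719 2.705 0.447
v 1.585 3.326 1.076
v 0.955 1.754 1.224
v 0.821 2.375 1.853
v -2.785 -0.593 -1.829
v -2.157 -0.693 -1.696
v -2.407 -1.546 -1.157
v -3.035 -1.447 -1.291
v -2.382 -0.411 -1.353
v -2.632 -1.264 -0.815
v -2.843 -0.236 -1.29
v -3.093 -1.089 -0.751
v -3.271 -0.27 -1.542
v -3.52 -1.124 -1.003
v -3.413 -0.494 -1.963
v -3.663 -1.347 -1.424
v -3.188 -0.776 -2.305
v -3.438 -1.629 -1.767
v -2.727 -0.951 -2.369
v -2.977 -1.804 -1.83
v -2.3 -0.916 -2.117
v -2.549 -1.77 -1.578
v 0.018 -2.56 1.531
v 0.622 -2.074 0.998
v 1.062 -2.98 2.329
v 0.404 -1.704 1.477
v 0.006 -1.735 1.981
v -0.387 -2.151 2.274
v -0.59 -2.759 2.219
v -0.508 -3.273 1.842
v -0.18 -3.454 1.319
v 0.24 -3.216 0.895
v 0.557 -2.671 0.768
v -0.882 1.552 -3.335
v -0.104 1.604 -3.556
v -0.618 2.068 -2.285
v -0.259 1.937 -3.681
v -0.556 2.181 -3.727
v -0.928 2.282 -3.683
v -1.289 2.215 -3.559
v -1.557 1.996 -3.384
v -1.67 1.675 -3.198
v -1.603 1.326 -3.043
v -1.37 1.029 -2.955
v -1.026 0.851 -2.954
v -0.648 0.834 -3.041
v -0.324 0.981 -3.194
v -0.128 1.259 -3.38
v 2.315 -2.21 2.195
v 2.596 -1.859 1.798
v 3.805 -1.81 3.605
v 2.419 -1.679 1.935
v 2.217 -1.621 2.131
v 2.038 -1.698 2.342
v 1.923 -1.892 2.52
v 1.897 -2.159 2.623
v 1.967 -2.437 2.628
v 2.116 -2.664 2.534
v 2.312 -2.786 2.362
v 2.507 -2.776 2.152
v 2.659 -2.637 1.952
v 2.732 -2.4 1.808
v 2.709 -2.119 1.752
f 1 12 6
f 1 6 2
f 1 2 8
f 1 8 11
f 1 11 12
f 2 6 10
f 6 12 5
f 12 11 3
f 11 8 7
f 8 2 9
f 4 10 5
f 4 5 3
f 4 3 7
f 4 7 9
f 4 9 10
f 5 10 6
f 3 5 12
f 7 3 11
f 9 7 8
f 10 9 2
f 14 13 17
f 14 17 15
f 15 17 18
f 15 18 16
f 17 13 19
f 17 19 18
f 18 19 20
f 18 20 16
f 19 13 21
f 19 21 20
f 20 21 22
f 20 22 16
f 21 13 23
f 21 23 22
f 22 23 24
f 22 24 16
f 23 13 25
f 23 25 24
f 24 25 26
f 24 26 16
f 25 13 27
f 25 27 26
f 26 27 28
f 26 28 16
f 27 13 29
f 27 29 28
f 28 29 30
f 28 30 16
f 29 13 14
f 29 14 30
f 30 14 15
f 30 15 16
f 32 31 34
f 32 34 33
f 34 31 35
f 34 35 33
f 35 31 36
f 35 36 33
f 36 31 37
f 36 37 33
f 37 31 38
f 37 38 33
f 38 31 39
f 38 39 33
f 39 31 40
f 39 40 33
f 40 31 41
f 40 41 33
f 41 31 32
f 41 32 33
f 43 42 45
f 43 45 44
f 45 42 46
f 45 46 44
f 46 42 47
f 46 47 44
f 47 42 48
f 47 48 44
f 48 42 49
f 48 49 44
f 49 42 50
f 49 50 44
f 50 42 51
f 50 51 44
f 51 42 52
f 51 52 44
f 52 42 53
f 52 53 44
f 53 42 54
f 53 54 44
f 54 42 55
f 54 55 44
f 55 42 56
f 55 56 44
f 56 42 43
f 56 43 44
f 58 57 60
f 58 60 59
f 60 57 61
f 60 61 59
f 61 57 62
f 61 62 59
f 62 57 63
f 62 63 59
f 63 57 64
f 63 64 59
f 64 57 65
f 64 65 59
f 65 57 66
f 65 66 59
f 66 57 67
f 66 67 59
f 67 57 68
f 67 68 59
f 68 57 69
f 68 69 59
f 69 57 70
f 69 70 59
f 70 57 71
f 70 71 59
f 71 57 58
f 71 58 59



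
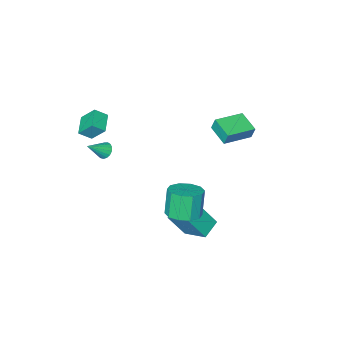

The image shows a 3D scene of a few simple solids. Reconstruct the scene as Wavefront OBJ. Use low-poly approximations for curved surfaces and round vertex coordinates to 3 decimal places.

v 3.232 -4.487 2.862
v 2.814 -3.696 3.873
v 4.081 -3.551 2.481
v 3.663 -2.76 3.492
v 3.897 -4.86 3.428
v 3.479 -4.069 4.439
v 4.746 -3.924 3.047
v 4.328 -3.133 4.058
v -4.652 -0.969 1.364
v -4.738 -0.721 2.214
v -4.468 0.475 0.961
v -4.555 0.723 1.812
v -2.745 -1.143 1.608
v -2.832 -0.895 2.459
v -2.562 0.301 1.206
v -2.648 0.549 2.056
v -0.64 0.212 -4.877
v 0.19 -0.361 -3.314
v -0.914 1.83 -4.139
v -0.084 1.258 -2.576
v 0.524 0.622 -5.344
v 1.354 0.05 -3.781
v 0.25 2.241 -4.606
v 1.08 1.668 -3.043
v 3.088 -3.716 0.743
v 3.458 -3.658 0.288
v 4.232 -3.844 1.657
v 3.417 -3.392 0.376
v 3.301 -3.202 0.548
v 3.136 -3.129 0.765
v 2.959 -3.19 0.977
v 2.813 -3.372 1.136
v 2.729 -3.633 1.204
v 2.728 -3.913 1.167
v 2.809 -4.148 1.032
v 2.954 -4.284 0.832
v 3.129 -4.29 0.611
v 3.296 -4.164 0.42
v 3.414 -3.936 0.304
v 1.686 2.012 -1.737
v 2.559 1.385 -1.638
v 2.107 1.02 0.055
v 1.234 1.648 -0.043
v 2.73 2.005 -1.46
v 2.278 1.64 0.234
v 2.501 2.628 -1.386
v 2.049 2.263 0.307
v 1.962 3.015 -1.447
v 1.51 2.651 0.246
v 1.317 3.02 -1.618
v 0.865 2.656 0.075
v 0.813 2.64 -1.835
v 0.361 2.275 -0.142
v 0.642 2.02 -2.014
v 0.19 1.655 -0.32
v 0.871 1.397 -2.087
v 0.419 1.032 -0.394
v 1.41 1.009 -2.026
v 0.958 0.645 -0.333
v 2.055 1.004 -1.855
v 1.603 0.64 -0.162
f 2 4 1
f 5 2 1
f 1 4 3
f 3 5 1
f 2 8 4
f 6 2 5
f 6 8 2
f 4 8 3
f 7 5 3
f 3 8 7
f 7 6 5
f 8 6 7
f 10 12 9
f 13 10 9
f 9 12 11
f 11 13 9
f 10 16 12
f 14 10 13
f 14 16 10
f 12 16 11
f 15 13 11
f 11 16 15
f 15 14 13
f 16 14 15
f 18 20 17
f 21 18 17
f 17 20 19
f 19 21 17
f 18 24 20
f 22 18 21
f 22 24 18
f 20 24 19
f 23 21 19
f 19 24 23
f 23 22 21
f 24 22 23
f 26 25 28
f 26 28 27
f 28 25 29
f 28 29 27
f 29 25 30
f 29 30 27
f 30 25 31
f 30 31 27
f 31 25 32
f 31 32 27
f 32 25 33
f 32 33 27
f 33 25 34
f 33 34 27
f 34 25 35
f 34 35 27
f 35 25 36
f 35 36 27
f 36 25 37
f 36 37 27
f 37 25 38
f 37 38 27
f 38 25 39
f 38 39 27
f 39 25 26
f 39 26 27
f 41 40 44
f 41 44 42
f 42 44 45
f 42 45 43
f 44 40 46
f 44 46 45
f 45 46 47
f 45 47 43
f 46 40 48
f 46 48 47
f 47 48 49
f 47 49 43
f 48 40 50
f 48 50 49
f 49 50 51
f 49 51 43
f 50 40 52
f 50 52 51
f 51 52 53
f 51 53 43
f 52 40 54
f 52 54 53
f 53 54 55
f 53 55 43
f 54 40 56
f 54 56 55
f 55 56 57
f 55 57 43
f 56 40 58
f 56 58 57
f 57 58 59
f 57 59 43
f 58 40 60
f 58 60 59
f 59 60 61
f 59 61 43
f 60 40 41
f 60 41 61
f 61 41 42
f 61 42 43



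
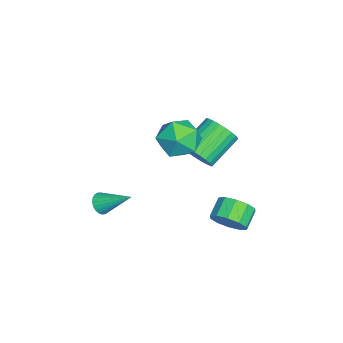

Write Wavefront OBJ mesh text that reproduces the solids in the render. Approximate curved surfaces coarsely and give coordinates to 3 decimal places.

v 2.165 -3.519 -3.299
v 2.493 -3.275 -3.792
v 2.615 -1.981 -2.241
v 2.265 -3.18 -3.833
v 2.023 -3.137 -3.793
v 1.802 -3.152 -3.678
v 1.636 -3.222 -3.505
v 1.551 -3.338 -3.3
v 1.559 -3.481 -3.096
v 1.66 -3.63 -2.923
v 1.837 -3.762 -2.806
v 2.065 -3.857 -2.765
v 2.307 -3.9 -2.806
v 2.528 -3.885 -2.921
v 2.694 -3.815 -3.094
v 2.779 -3.699 -3.298
v 2.771 -3.556 -3.503
v 2.67 -3.407 -3.676
v 4.387 2.815 -2.029
v 4.919 3.364 -1.481
v 4.004 3.654 -0.884
v 3.473 3.105 -1.431
v 4.729 3.685 -1.927
v 3.814 3.974 -1.33
v 4.409 3.674 -2.411
v 3.494 3.963 -1.814
v 4.081 3.334 -2.75
v 3.166 3.624 -2.153
v 3.87 2.797 -2.813
v 2.955 3.086 -2.216
v 3.856 2.266 -2.576
v 2.941 2.556 -1.979
v 4.046 1.946 -2.13
v 3.131 2.235 -1.533
v 4.366 1.957 -1.646
v 3.451 2.246 -1.049
v 4.694 2.296 -1.307
v 3.779 2.586 -0.71
v 4.905 2.834 -1.244
v 3.99 3.123 -0.647
v 2.214 1.055 2.675
v 2.826 1.06 1.62
v 1.374 -0.66 2.18
v 1.986 -0.655 1.125
v 2.583 -0.818 2.176
v 3.103 0.242 2.482
v 1.097 0.158 1.318
v 1.617 1.218 1.624
v 2.136 0.505 0.782
v 3.054 -0.098 1.312
v 1.146 0.498 2.488
v 2.064 -0.105 3.018
v 0.83 0.861 -0.323
v 1.534 1.118 0.293
v 0.214 2.176 1.359
v -0.49 1.919 0.743
v 1.553 1.397 0.038
v 0.233 2.456 1.105
v 1.461 1.595 -0.271
v 0.142 2.654 0.795
v 1.274 1.681 -0.588
v -0.046 2.74 0.478
v 1.019 1.642 -0.865
v -0.301 2.701 0.201
v 0.735 1.484 -1.06
v -0.585 2.543 0.007
v 0.466 1.232 -1.142
v -0.854 2.291 -0.076
v 0.252 0.922 -1.1
v -1.068 1.981 -0.033
v 0.126 0.604 -0.939
v -1.194 1.662 0.127
v 0.107 0.324 -0.685
v -1.213 1.383 0.382
v 0.198 0.126 -0.375
v -1.121 1.185 0.691
v 0.386 0.04 -0.058
v -0.934 1.099 1.008
v 0.641 0.079 0.219
v -0.679 1.138 1.285
v 0.925 0.237 0.413
v -0.395 1.296 1.48
v 1.194 0.489 0.496
v -0.126 1.548 1.562
v 1.408 0.799 0.453
v 0.088 1.858 1.52
f 2 1 4
f 2 4 3
f 4 1 5
f 4 5 3
f 5 1 6
f 5 6 3
f 6 1 7
f 6 7 3
f 7 1 8
f 7 8 3
f 8 1 9
f 8 9 3
f 9 1 10
f 9 10 3
f 10 1 11
f 10 11 3
f 11 1 12
f 11 12 3
f 12 1 13
f 12 13 3
f 13 1 14
f 13 14 3
f 14 1 15
f 14 15 3
f 15 1 16
f 15 16 3
f 16 1 17
f 16 17 3
f 17 1 18
f 17 18 3
f 18 1 2
f 18 2 3
f 20 19 23
f 20 23 21
f 21 23 24
f 21 24 22
f 23 19 25
f 23 25 24
f 24 25 26
f 24 26 22
f 25 19 27
f 25 27 26
f 26 27 28
f 26 28 22
f 27 19 29
f 27 29 28
f 28 29 30
f 28 30 22
f 29 19 31
f 29 31 30
f 30 31 32
f 30 32 22
f 31 19 33
f 31 33 32
f 32 33 34
f 32 34 22
f 33 19 35
f 33 35 34
f 34 35 36
f 34 36 22
f 35 19 37
f 35 37 36
f 36 37 38
f 36 38 22
f 37 19 39
f 37 39 38
f 38 39 40
f 38 40 22
f 39 19 20
f 39 20 40
f 40 20 21
f 40 21 22
f 41 52 46
f 41 46 42
f 41 42 48
f 41 48 51
f 41 51 52
f 42 46 50
f 46 52 45
f 52 51 43
f 51 48 47
f 48 42 49
f 44 50 45
f 44 45 43
f 44 43 47
f 44 47 49
f 44 49 50
f 45 50 46
f 43 45 52
f 47 43 51
f 49 47 48
f 50 49 42
f 54 53 57
f 54 57 55
f 55 57 58
f 55 58 56
f 57 53 59
f 57 59 58
f 58 59 60
f 58 60 56
f 59 53 61
f 59 61 60
f 60 61 62
f 60 62 56
f 61 53 63
f 61 63 62
f 62 63 64
f 62 64 56
f 63 53 65
f 63 65 64
f 64 65 66
f 64 66 56
f 65 53 67
f 65 67 66
f 66 67 68
f 66 68 56
f 67 53 69
f 67 69 68
f 68 69 70
f 68 70 56
f 69 53 71
f 69 71 70
f 70 71 72
f 70 72 56
f 71 53 73
f 71 73 72
f 72 73 74
f 72 74 56
f 73 53 75
f 73 75 74
f 74 75 76
f 74 76 56
f 75 53 77
f 75 77 76
f 76 77 78
f 76 78 56
f 77 53 79
f 77 79 78
f 78 79 80
f 78 80 56
f 79 53 81
f 79 81 80
f 80 81 82
f 80 82 56
f 81 53 83
f 81 83 82
f 82 83 84
f 82 84 56
f 83 53 85
f 83 85 84
f 84 85 86
f 84 86 56
f 85 53 54
f 85 54 86
f 86 54 55
f 86 55 56



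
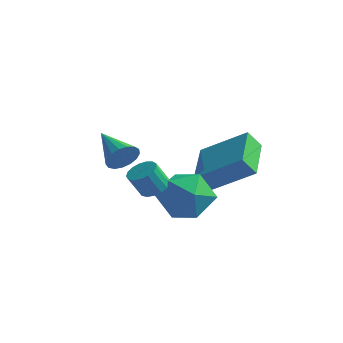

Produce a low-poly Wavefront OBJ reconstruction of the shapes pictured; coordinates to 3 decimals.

v 3.386 0.988 -2.672
v 4.058 0.823 -1.694
v 1.922 0.037 -1.826
v 2.594 -0.128 -0.848
v 2.208 0.971 -1.131
v 3.112 1.558 -1.654
v 2.868 -0.698 -1.866
v 3.772 -0.111 -2.389
v 3.738 -0.219 -1.195
v 3.33 0.813 -0.741
v 2.65 0.047 -2.779
v 2.242 1.079 -2.325
v 0.378 0.353 -0.493
v 0.731 0.586 0.065
v -1.038 1.047 0.113
v 0.758 0.836 -0.157
v 0.698 0.975 -0.456
v 0.565 0.971 -0.764
v 0.389 0.826 -1.009
v 0.211 0.573 -1.136
v 0.071 0.269 -1.116
v 0.001 -0.015 -0.953
v 0.018 -0.215 -0.685
v 0.118 -0.285 -0.373
v 0.277 -0.209 -0.088
v 0.459 -0.003 0.104
v 0.623 0.284 0.159
v 2.592 2.631 -2.621
v 2.193 2.274 -1.885
v 1.752 4.482 -2.179
v 1.353 4.125 -1.443
v 4.327 3.135 -1.437
v 3.928 2.778 -0.701
v 3.487 4.986 -0.995
v 3.088 4.629 -0.259
v 2.092 -0.185 -1.292
v 2.584 -0.544 -1.263
v 2.26 -0.915 -0.359
v 1.768 -0.555 -0.388
v 2.67 -0.298 -1.131
v 2.345 -0.669 -0.227
v 2.623 -0.026 -1.036
v 2.298 -0.397 -0.132
v 2.455 0.21 -1
v 2.13 -0.161 -0.096
v 2.203 0.355 -1.031
v 1.878 -0.015 -0.127
v 1.926 0.377 -1.121
v 1.602 0.006 -0.217
v 1.688 0.27 -1.251
v 1.363 -0.101 -0.347
v 1.542 0.059 -1.39
v 1.217 -0.312 -0.486
v 1.522 -0.208 -1.507
v 1.197 -0.579 -0.602
v 1.633 -0.47 -1.574
v 1.308 -0.84 -0.67
v 1.849 -0.666 -1.577
v 1.524 -1.037 -0.673
v 2.121 -0.752 -1.515
v 1.796 -1.123 -0.61
v 2.386 -0.708 -1.401
v 2.061 -1.079 -0.497
f 1 12 6
f 1 6 2
f 1 2 8
f 1 8 11
f 1 11 12
f 2 6 10
f 6 12 5
f 12 11 3
f 11 8 7
f 8 2 9
f 4 10 5
f 4 5 3
f 4 3 7
f 4 7 9
f 4 9 10
f 5 10 6
f 3 5 12
f 7 3 11
f 9 7 8
f 10 9 2
f 14 13 16
f 14 16 15
f 16 13 17
f 16 17 15
f 17 13 18
f 17 18 15
f 18 13 19
f 18 19 15
f 19 13 20
f 19 20 15
f 20 13 21
f 20 21 15
f 21 13 22
f 21 22 15
f 22 13 23
f 22 23 15
f 23 13 24
f 23 24 15
f 24 13 25
f 24 25 15
f 25 13 26
f 25 26 15
f 26 13 27
f 26 27 15
f 27 13 14
f 27 14 15
f 29 31 28
f 32 29 28
f 28 31 30
f 30 32 28
f 29 35 31
f 33 29 32
f 33 35 29
f 31 35 30
f 34 32 30
f 30 35 34
f 34 33 32
f 35 33 34
f 37 36 40
f 37 40 38
f 38 40 41
f 38 41 39
f 40 36 42
f 40 42 41
f 41 42 43
f 41 43 39
f 42 36 44
f 42 44 43
f 43 44 45
f 43 45 39
f 44 36 46
f 44 46 45
f 45 46 47
f 45 47 39
f 46 36 48
f 46 48 47
f 47 48 49
f 47 49 39
f 48 36 50
f 48 50 49
f 49 50 51
f 49 51 39
f 50 36 52
f 50 52 51
f 51 52 53
f 51 53 39
f 52 36 54
f 52 54 53
f 53 54 55
f 53 55 39
f 54 36 56
f 54 56 55
f 55 56 57
f 55 57 39
f 56 36 58
f 56 58 57
f 57 58 59
f 57 59 39
f 58 36 60
f 58 60 59
f 59 60 61
f 59 61 39
f 60 36 62
f 60 62 61
f 61 62 63
f 61 63 39
f 62 36 37
f 62 37 63
f 63 37 38
f 63 38 39



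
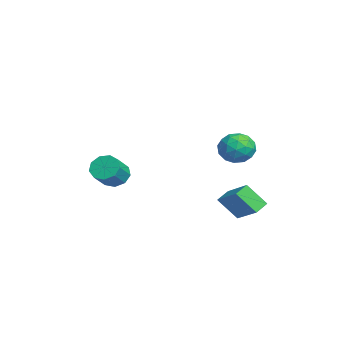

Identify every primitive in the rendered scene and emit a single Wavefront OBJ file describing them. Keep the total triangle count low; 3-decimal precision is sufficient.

v -2.646 -3.011 -2.255
v -2.057 -3.081 -2.945
v -1.024 -3.74 -1.995
v -1.614 -3.669 -1.305
v -1.979 -2.537 -2.652
v -0.946 -3.196 -1.702
v -2.213 -2.215 -2.174
v -1.18 -2.873 -1.224
v -2.65 -2.265 -1.734
v -1.617 -2.923 -0.784
v -3.085 -2.664 -1.537
v -2.053 -3.322 -0.587
v -3.315 -3.225 -1.677
v -2.283 -3.884 -0.727
v -3.232 -3.686 -2.086
v -2.2 -4.345 -1.137
v -2.875 -3.831 -2.575
v -1.843 -4.49 -1.625
v -2.411 -3.592 -2.914
v -1.378 -4.251 -1.964
v 2.889 3.296 1.676
v 3.871 3.627 1.496
v 3.449 1.693 1.784
v 4.431 2.024 1.604
v 3.953 2.263 2.51
v 3.607 3.253 2.443
v 3.713 2.067 0.837
v 3.367 3.057 0.77
v 4.38 2.867 0.977
v 4.529 2.988 2.011
v 2.791 2.332 1.269
v 2.94 2.453 2.303
v 3.331 3.602 1.577
v 3.989 1.718 1.703
v 3.708 1.858 2.235
v 4.285 2.053 2.13
v 3.176 3.383 2.134
v 3.753 3.577 2.028
v 3.801 2.775 2.623
v 3.567 1.743 1.252
v 4.144 1.937 1.146
v 3.035 3.267 1.15
v 3.612 3.462 1.045
v 3.519 2.545 0.657
v 4.207 3.35 1.166
v 4.536 2.408 1.229
v 4.114 2.433 0.778
v 3.911 3.015 0.74
v 4.295 3.421 1.774
v 4.624 2.479 1.837
v 4.343 2.619 2.369
v 4.14 3.202 2.33
v 4.594 2.975 1.469
v 2.696 2.841 1.443
v 3.025 1.899 1.506
v 3.18 2.118 0.95
v 2.977 2.701 0.911
v 2.784 2.912 2.051
v 3.113 1.97 2.114
v 3.409 2.305 2.54
v 3.206 2.887 2.502
v 2.726 2.345 1.811
v 1.737 3.598 -3.494
v 1.417 2.574 -2.241
v 3.317 4.331 -2.492
v 2.997 3.308 -1.238
v 2.283 2.952 -3.882
v 1.963 1.929 -2.628
v 3.863 3.686 -2.879
v 3.543 2.662 -1.626
f 2 1 5
f 2 5 3
f 3 5 6
f 3 6 4
f 5 1 7
f 5 7 6
f 6 7 8
f 6 8 4
f 7 1 9
f 7 9 8
f 8 9 10
f 8 10 4
f 9 1 11
f 9 11 10
f 10 11 12
f 10 12 4
f 11 1 13
f 11 13 12
f 12 13 14
f 12 14 4
f 13 1 15
f 13 15 14
f 14 15 16
f 14 16 4
f 15 1 17
f 15 17 16
f 16 17 18
f 16 18 4
f 17 1 19
f 17 19 18
f 18 19 20
f 18 20 4
f 19 1 2
f 19 2 20
f 20 2 3
f 20 3 4
f 21 58 37
f 58 32 61
f 37 61 26
f 58 61 37
f 21 37 33
f 37 26 38
f 33 38 22
f 37 38 33
f 21 33 42
f 33 22 43
f 42 43 28
f 33 43 42
f 21 42 54
f 42 28 57
f 54 57 31
f 42 57 54
f 21 54 58
f 54 31 62
f 58 62 32
f 54 62 58
f 22 38 49
f 38 26 52
f 49 52 30
f 38 52 49
f 26 61 39
f 61 32 60
f 39 60 25
f 61 60 39
f 32 62 59
f 62 31 55
f 59 55 23
f 62 55 59
f 31 57 56
f 57 28 44
f 56 44 27
f 57 44 56
f 28 43 48
f 43 22 45
f 48 45 29
f 43 45 48
f 24 50 36
f 50 30 51
f 36 51 25
f 50 51 36
f 24 36 34
f 36 25 35
f 34 35 23
f 36 35 34
f 24 34 41
f 34 23 40
f 41 40 27
f 34 40 41
f 24 41 46
f 41 27 47
f 46 47 29
f 41 47 46
f 24 46 50
f 46 29 53
f 50 53 30
f 46 53 50
f 25 51 39
f 51 30 52
f 39 52 26
f 51 52 39
f 23 35 59
f 35 25 60
f 59 60 32
f 35 60 59
f 27 40 56
f 40 23 55
f 56 55 31
f 40 55 56
f 29 47 48
f 47 27 44
f 48 44 28
f 47 44 48
f 30 53 49
f 53 29 45
f 49 45 22
f 53 45 49
f 64 66 63
f 67 64 63
f 63 66 65
f 65 67 63
f 64 70 66
f 68 64 67
f 68 70 64
f 66 70 65
f 69 67 65
f 65 70 69
f 69 68 67
f 70 68 69



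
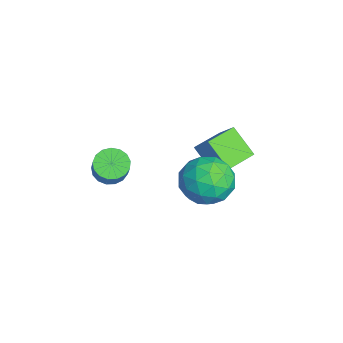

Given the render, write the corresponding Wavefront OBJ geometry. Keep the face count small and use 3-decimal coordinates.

v -0.573 -0.136 -1.205
v 0.002 0.504 -0.325
v 1.158 -0.384 -2.155
v 1.733 0.256 -1.275
v 1.273 -0.858 -1.026
v 0.203 -0.704 -0.438
v 0.957 0.824 -2.042
v -0.113 0.978 -1.454
v 0.947 1.097 -0.842
v 1.143 0.058 -0.214
v 0.017 0.062 -2.266
v 0.213 -0.977 -1.638
v -0.438 0.206 -0.681
v 1.598 -0.086 -1.799
v 1.328 -0.74 -1.652
v 1.665 -0.364 -1.135
v -0.319 -0.505 -0.748
v 0.019 -0.129 -0.231
v 0.766 -0.929 -0.643
v 1.141 0.249 -2.249
v 1.479 0.625 -1.732
v -0.505 0.484 -1.345
v -0.168 0.86 -0.828
v 0.394 1.049 -1.837
v 0.456 0.931 -0.468
v 1.473 0.785 -1.027
v 1.017 1.119 -1.477
v 0.388 1.209 -1.132
v 0.571 0.319 -0.099
v 1.588 0.174 -0.658
v 1.318 -0.481 -0.511
v 0.689 -0.391 -0.166
v 1.126 0.668 -0.403
v -0.428 -0.054 -1.822
v 0.589 -0.199 -2.381
v 0.471 0.511 -2.314
v -0.158 0.601 -1.969
v -0.313 -0.665 -1.453
v 0.704 -0.811 -2.012
v 0.772 -1.089 -1.348
v 0.143 -0.999 -1.003
v 0.034 -0.548 -2.077
v -1.437 -3.585 -1.9
v -0.959 -3.116 -2.259
v -0.064 -3.126 -1.079
v -0.543 -3.595 -0.72
v -1.186 -2.892 -2.084
v -0.291 -2.902 -0.905
v -1.471 -2.826 -1.868
v -0.576 -2.836 -0.689
v -1.748 -2.935 -1.658
v -0.853 -2.945 -0.479
v -1.954 -3.192 -1.504
v -1.059 -3.202 -0.325
v -2.041 -3.539 -1.441
v -1.147 -3.549 -0.262
v -1.991 -3.897 -1.482
v -1.096 -3.907 -0.303
v -1.813 -4.183 -1.62
v -0.919 -4.193 -0.44
v -1.549 -4.332 -1.821
v -0.655 -4.343 -0.642
v -1.26 -4.311 -2.04
v -0.366 -4.321 -0.861
v -1.011 -4.122 -2.227
v -0.117 -4.132 -1.048
v -0.86 -3.811 -2.339
v 0.034 -3.821 -1.16
v -0.841 -3.448 -2.351
v 0.053 -3.458 -1.172
v -2.595 1.954 -3.069
v -3.535 1.243 -2.017
v -1.882 2.422 -2.114
v -2.822 1.711 -1.063
v -1.738 0.749 -3.117
v -2.678 0.038 -2.066
v -1.025 1.217 -2.163
v -1.965 0.506 -1.111
f 1 38 17
f 38 12 41
f 17 41 6
f 38 41 17
f 1 17 13
f 17 6 18
f 13 18 2
f 17 18 13
f 1 13 22
f 13 2 23
f 22 23 8
f 13 23 22
f 1 22 34
f 22 8 37
f 34 37 11
f 22 37 34
f 1 34 38
f 34 11 42
f 38 42 12
f 34 42 38
f 2 18 29
f 18 6 32
f 29 32 10
f 18 32 29
f 6 41 19
f 41 12 40
f 19 40 5
f 41 40 19
f 12 42 39
f 42 11 35
f 39 35 3
f 42 35 39
f 11 37 36
f 37 8 24
f 36 24 7
f 37 24 36
f 8 23 28
f 23 2 25
f 28 25 9
f 23 25 28
f 4 30 16
f 30 10 31
f 16 31 5
f 30 31 16
f 4 16 14
f 16 5 15
f 14 15 3
f 16 15 14
f 4 14 21
f 14 3 20
f 21 20 7
f 14 20 21
f 4 21 26
f 21 7 27
f 26 27 9
f 21 27 26
f 4 26 30
f 26 9 33
f 30 33 10
f 26 33 30
f 5 31 19
f 31 10 32
f 19 32 6
f 31 32 19
f 3 15 39
f 15 5 40
f 39 40 12
f 15 40 39
f 7 20 36
f 20 3 35
f 36 35 11
f 20 35 36
f 9 27 28
f 27 7 24
f 28 24 8
f 27 24 28
f 10 33 29
f 33 9 25
f 29 25 2
f 33 25 29
f 44 43 47
f 44 47 45
f 45 47 48
f 45 48 46
f 47 43 49
f 47 49 48
f 48 49 50
f 48 50 46
f 49 43 51
f 49 51 50
f 50 51 52
f 50 52 46
f 51 43 53
f 51 53 52
f 52 53 54
f 52 54 46
f 53 43 55
f 53 55 54
f 54 55 56
f 54 56 46
f 55 43 57
f 55 57 56
f 56 57 58
f 56 58 46
f 57 43 59
f 57 59 58
f 58 59 60
f 58 60 46
f 59 43 61
f 59 61 60
f 60 61 62
f 60 62 46
f 61 43 63
f 61 63 62
f 62 63 64
f 62 64 46
f 63 43 65
f 63 65 64
f 64 65 66
f 64 66 46
f 65 43 67
f 65 67 66
f 66 67 68
f 66 68 46
f 67 43 69
f 67 69 68
f 68 69 70
f 68 70 46
f 69 43 44
f 69 44 70
f 70 44 45
f 70 45 46
f 72 74 71
f 75 72 71
f 71 74 73
f 73 75 71
f 72 78 74
f 76 72 75
f 76 78 72
f 74 78 73
f 77 75 73
f 73 78 77
f 77 76 75
f 78 76 77



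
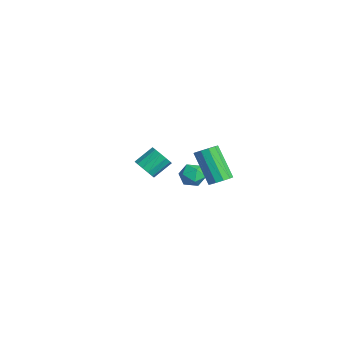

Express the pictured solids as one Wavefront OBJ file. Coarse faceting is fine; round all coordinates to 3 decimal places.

v -0.924 1.905 -1.523
v -0.537 1.46 -1.274
v -1.808 1.231 0.292
v -2.196 1.675 0.043
v -0.426 1.813 -1.132
v -1.697 1.583 0.434
v -0.505 2.2 -1.14
v -1.777 1.97 0.426
v -0.745 2.475 -1.294
v -2.016 2.245 0.272
v -1.053 2.532 -1.535
v -2.324 2.302 0.031
v -1.312 2.349 -1.772
v -2.583 2.12 -0.206
v -1.423 1.997 -1.914
v -2.694 1.767 -0.348
v -1.343 1.61 -1.906
v -2.615 1.38 -0.34
v -1.104 1.335 -1.752
v -2.375 1.105 -0.186
v -0.796 1.278 -1.511
v -2.067 1.048 0.055
v -2.942 1.626 -3.135
v -2.623 1.299 -2.532
v -4.017 1.661 -2.548
v -3.698 1.334 -1.945
v -3.511 2.043 -2.134
v -2.847 2.021 -2.497
v -3.793 0.939 -2.583
v -3.129 0.917 -2.946
v -3.149 0.874 -2.191
v -2.975 1.557 -1.913
v -3.665 1.403 -3.167
v -3.491 2.086 -2.889
v 3.115 -3.825 3.607
v 3.51 -4.063 4.021
v 3.401 -3.153 4.647
v 3.005 -2.915 4.233
v 3.703 -3.882 3.792
v 3.594 -2.972 4.419
v 3.71 -3.683 3.505
v 3.6 -2.774 4.132
v 3.527 -3.53 3.25
v 3.418 -2.62 3.877
v 3.213 -3.47 3.108
v 3.104 -2.56 3.735
v 2.868 -3.522 3.125
v 2.759 -2.613 3.751
v 2.602 -3.671 3.294
v 2.492 -2.761 3.921
v 2.498 -3.869 3.563
v 2.389 -2.959 4.19
v 2.59 -4.052 3.846
v 2.481 -3.143 4.472
v 2.848 -4.164 4.052
v 2.739 -3.254 4.679
v 3.191 -4.168 4.118
v 3.082 -3.258 4.744
f 2 1 5
f 2 5 3
f 3 5 6
f 3 6 4
f 5 1 7
f 5 7 6
f 6 7 8
f 6 8 4
f 7 1 9
f 7 9 8
f 8 9 10
f 8 10 4
f 9 1 11
f 9 11 10
f 10 11 12
f 10 12 4
f 11 1 13
f 11 13 12
f 12 13 14
f 12 14 4
f 13 1 15
f 13 15 14
f 14 15 16
f 14 16 4
f 15 1 17
f 15 17 16
f 16 17 18
f 16 18 4
f 17 1 19
f 17 19 18
f 18 19 20
f 18 20 4
f 19 1 21
f 19 21 20
f 20 21 22
f 20 22 4
f 21 1 2
f 21 2 22
f 22 2 3
f 22 3 4
f 23 34 28
f 23 28 24
f 23 24 30
f 23 30 33
f 23 33 34
f 24 28 32
f 28 34 27
f 34 33 25
f 33 30 29
f 30 24 31
f 26 32 27
f 26 27 25
f 26 25 29
f 26 29 31
f 26 31 32
f 27 32 28
f 25 27 34
f 29 25 33
f 31 29 30
f 32 31 24
f 36 35 39
f 36 39 37
f 37 39 40
f 37 40 38
f 39 35 41
f 39 41 40
f 40 41 42
f 40 42 38
f 41 35 43
f 41 43 42
f 42 43 44
f 42 44 38
f 43 35 45
f 43 45 44
f 44 45 46
f 44 46 38
f 45 35 47
f 45 47 46
f 46 47 48
f 46 48 38
f 47 35 49
f 47 49 48
f 48 49 50
f 48 50 38
f 49 35 51
f 49 51 50
f 50 51 52
f 50 52 38
f 51 35 53
f 51 53 52
f 52 53 54
f 52 54 38
f 53 35 55
f 53 55 54
f 54 55 56
f 54 56 38
f 55 35 57
f 55 57 56
f 56 57 58
f 56 58 38
f 57 35 36
f 57 36 58
f 58 36 37
f 58 37 38



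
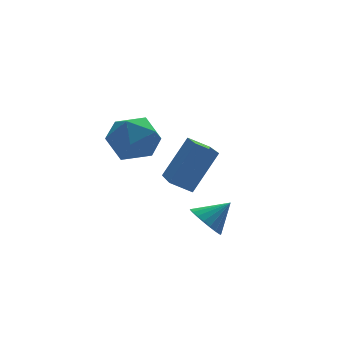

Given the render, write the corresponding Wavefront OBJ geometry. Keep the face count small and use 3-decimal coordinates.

v 0.797 -0.308 0.358
v 1.162 -0.711 -0.083
v 1.643 -0.312 1.062
v 1.236 -0.443 -0.17
v 1.234 -0.152 -0.166
v 1.157 0.112 -0.071
v 1.017 0.304 0.098
v 0.839 0.39 0.312
v 0.655 0.355 0.534
v 0.494 0.205 0.726
v 0.386 -0.033 0.854
v 0.35 -0.318 0.896
v 0.39 -0.602 0.846
v 0.501 -0.835 0.711
v 0.663 -0.977 0.515
v 0.848 -1.003 0.292
v 1.025 -0.909 0.081
v 1.689 3.765 -0.141
v 1.216 1.826 0.545
v 1.004 4.079 0.273
v 0.53 2.14 0.959
v 2.71 4.04 1.341
v 2.236 2.101 2.027
v 2.024 4.354 1.755
v 1.551 2.415 2.441
v -0.045 2.752 3.765
v 0.346 2.385 2.909
v -1.546 2.395 3.231
v -1.155 2.028 2.375
v -1.01 1.54 3.247
v -0.082 1.761 3.577
v -1.118 3.019 2.563
v -0.19 3.24 2.893
v -0.317 2.551 2.167
v -0.25 1.636 2.589
v -0.95 3.144 3.551
v -0.883 2.229 3.973
f 2 1 4
f 2 4 3
f 4 1 5
f 4 5 3
f 5 1 6
f 5 6 3
f 6 1 7
f 6 7 3
f 7 1 8
f 7 8 3
f 8 1 9
f 8 9 3
f 9 1 10
f 9 10 3
f 10 1 11
f 10 11 3
f 11 1 12
f 11 12 3
f 12 1 13
f 12 13 3
f 13 1 14
f 13 14 3
f 14 1 15
f 14 15 3
f 15 1 16
f 15 16 3
f 16 1 17
f 16 17 3
f 17 1 2
f 17 2 3
f 19 21 18
f 22 19 18
f 18 21 20
f 20 22 18
f 19 25 21
f 23 19 22
f 23 25 19
f 21 25 20
f 24 22 20
f 20 25 24
f 24 23 22
f 25 23 24
f 26 37 31
f 26 31 27
f 26 27 33
f 26 33 36
f 26 36 37
f 27 31 35
f 31 37 30
f 37 36 28
f 36 33 32
f 33 27 34
f 29 35 30
f 29 30 28
f 29 28 32
f 29 32 34
f 29 34 35
f 30 35 31
f 28 30 37
f 32 28 36
f 34 32 33
f 35 34 27



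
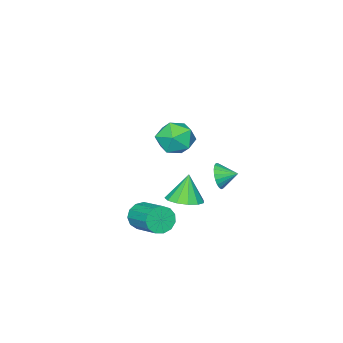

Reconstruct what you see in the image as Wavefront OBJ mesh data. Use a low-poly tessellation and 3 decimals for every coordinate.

v 2.484 0.77 -2.917
v 3.027 0.896 -3.585
v 3.479 2.617 -2.891
v 2.936 2.49 -2.223
v 2.591 1.068 -3.727
v 3.043 2.789 -3.033
v 2.12 1.145 -3.612
v 2.573 2.866 -2.918
v 1.765 1.103 -3.277
v 2.218 2.824 -2.583
v 1.639 0.955 -2.827
v 2.091 2.676 -2.133
v 1.78 0.748 -2.406
v 2.233 2.469 -1.712
v 2.145 0.548 -2.147
v 2.598 2.269 -1.453
v 2.618 0.418 -2.133
v 3.07 2.139 -1.438
v 3.048 0.4 -2.367
v 3.5 2.121 -1.673
v 3.299 0.499 -2.777
v 3.751 2.22 -2.082
v 3.291 0.684 -3.23
v 3.743 2.405 -2.536
v 1.768 3.434 4.214
v 2.241 3.75 3.231
v 1.939 1.67 3.729
v 2.412 1.986 2.746
v 2.974 2.138 3.721
v 2.868 3.228 4.021
v 1.312 2.192 2.939
v 1.206 3.282 3.239
v 1.959 2.982 2.443
v 2.986 2.949 2.927
v 1.194 2.471 4.033
v 2.221 2.438 4.517
v -1.192 0.292 -3.677
v -0.209 0.013 -3.398
v -1.708 0.128 -2.023
v -0.235 0.607 -3.347
v -0.566 1.102 -3.401
v -1.095 1.339 -3.542
v -1.656 1.245 -3.726
v -2.069 0.847 -3.895
v -2.204 0.274 -3.994
v -2.017 -0.293 -3.992
v -1.569 -0.675 -3.891
v -1.001 -0.749 -3.721
v -0.494 -0.493 -3.538
v -1.506 2.434 -1.061
v -1.067 2.439 -0.333
v -2.014 3.266 -0.759
v -0.864 2.639 -0.542
v -0.772 2.804 -0.841
v -0.807 2.904 -1.178
v -0.963 2.924 -1.495
v -1.213 2.859 -1.736
v -1.513 2.721 -1.861
v -1.812 2.533 -1.848
v -2.058 2.328 -1.698
v -2.209 2.141 -1.438
v -2.238 2.006 -1.113
v -2.14 1.944 -0.779
v -1.933 1.967 -0.494
v -1.652 2.071 -0.306
v -1.345 2.238 -0.25
f 2 1 5
f 2 5 3
f 3 5 6
f 3 6 4
f 5 1 7
f 5 7 6
f 6 7 8
f 6 8 4
f 7 1 9
f 7 9 8
f 8 9 10
f 8 10 4
f 9 1 11
f 9 11 10
f 10 11 12
f 10 12 4
f 11 1 13
f 11 13 12
f 12 13 14
f 12 14 4
f 13 1 15
f 13 15 14
f 14 15 16
f 14 16 4
f 15 1 17
f 15 17 16
f 16 17 18
f 16 18 4
f 17 1 19
f 17 19 18
f 18 19 20
f 18 20 4
f 19 1 21
f 19 21 20
f 20 21 22
f 20 22 4
f 21 1 23
f 21 23 22
f 22 23 24
f 22 24 4
f 23 1 2
f 23 2 24
f 24 2 3
f 24 3 4
f 25 36 30
f 25 30 26
f 25 26 32
f 25 32 35
f 25 35 36
f 26 30 34
f 30 36 29
f 36 35 27
f 35 32 31
f 32 26 33
f 28 34 29
f 28 29 27
f 28 27 31
f 28 31 33
f 28 33 34
f 29 34 30
f 27 29 36
f 31 27 35
f 33 31 32
f 34 33 26
f 38 37 40
f 38 40 39
f 40 37 41
f 40 41 39
f 41 37 42
f 41 42 39
f 42 37 43
f 42 43 39
f 43 37 44
f 43 44 39
f 44 37 45
f 44 45 39
f 45 37 46
f 45 46 39
f 46 37 47
f 46 47 39
f 47 37 48
f 47 48 39
f 48 37 49
f 48 49 39
f 49 37 38
f 49 38 39
f 51 50 53
f 51 53 52
f 53 50 54
f 53 54 52
f 54 50 55
f 54 55 52
f 55 50 56
f 55 56 52
f 56 50 57
f 56 57 52
f 57 50 58
f 57 58 52
f 58 50 59
f 58 59 52
f 59 50 60
f 59 60 52
f 60 50 61
f 60 61 52
f 61 50 62
f 61 62 52
f 62 50 63
f 62 63 52
f 63 50 64
f 63 64 52
f 64 50 65
f 64 65 52
f 65 50 66
f 65 66 52
f 66 50 51
f 66 51 52

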